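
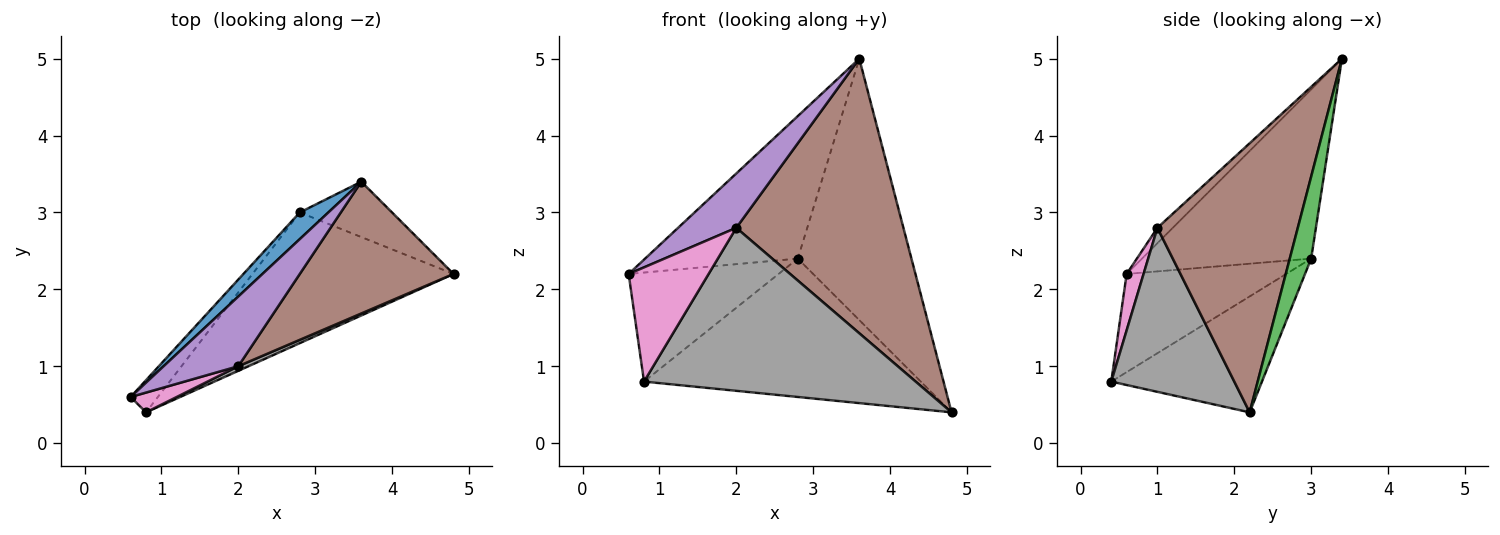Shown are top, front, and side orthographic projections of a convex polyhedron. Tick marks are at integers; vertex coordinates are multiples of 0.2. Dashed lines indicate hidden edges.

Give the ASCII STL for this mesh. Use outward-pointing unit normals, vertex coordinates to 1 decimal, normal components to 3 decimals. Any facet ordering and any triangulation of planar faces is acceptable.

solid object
 facet normal -0.737 0.665 0.124
  outer loop
   vertex 2.8 3.0 2.4
   vertex 0.6 0.6 2.2
   vertex 3.6 3.4 5.0
  endloop
 endfacet
 facet normal -0.714 0.671 -0.198
  outer loop
   vertex 2.8 3.0 2.4
   vertex 0.8 0.4 0.8
   vertex 0.6 0.6 2.2
  endloop
 endfacet
 facet normal 0.181 0.962 -0.204
  outer loop
   vertex 2.8 3.0 2.4
   vertex 3.6 3.4 5.0
   vertex 4.8 2.2 0.4
  endloop
 endfacet
 facet normal -0.368 0.676 -0.638
  outer loop
   vertex 2.8 3.0 2.4
   vertex 4.8 2.2 0.4
   vertex 0.8 0.4 0.8
  endloop
 endfacet
 facet normal -0.160 -0.607 0.779
  outer loop
   vertex 2.0 1.0 2.8
   vertex 3.6 3.4 5.0
   vertex 0.6 0.6 2.2
  endloop
 endfacet
 facet normal 0.604 -0.719 0.345
  outer loop
   vertex 2.0 1.0 2.8
   vertex 4.8 2.2 0.4
   vertex 3.6 3.4 5.0
  endloop
 endfacet
 facet normal 0.204 -0.965 0.167
  outer loop
   vertex 2.0 1.0 2.8
   vertex 0.6 0.6 2.2
   vertex 0.8 0.4 0.8
  endloop
 endfacet
 facet normal 0.412 -0.911 0.026
  outer loop
   vertex 2.0 1.0 2.8
   vertex 0.8 0.4 0.8
   vertex 4.8 2.2 0.4
  endloop
 endfacet
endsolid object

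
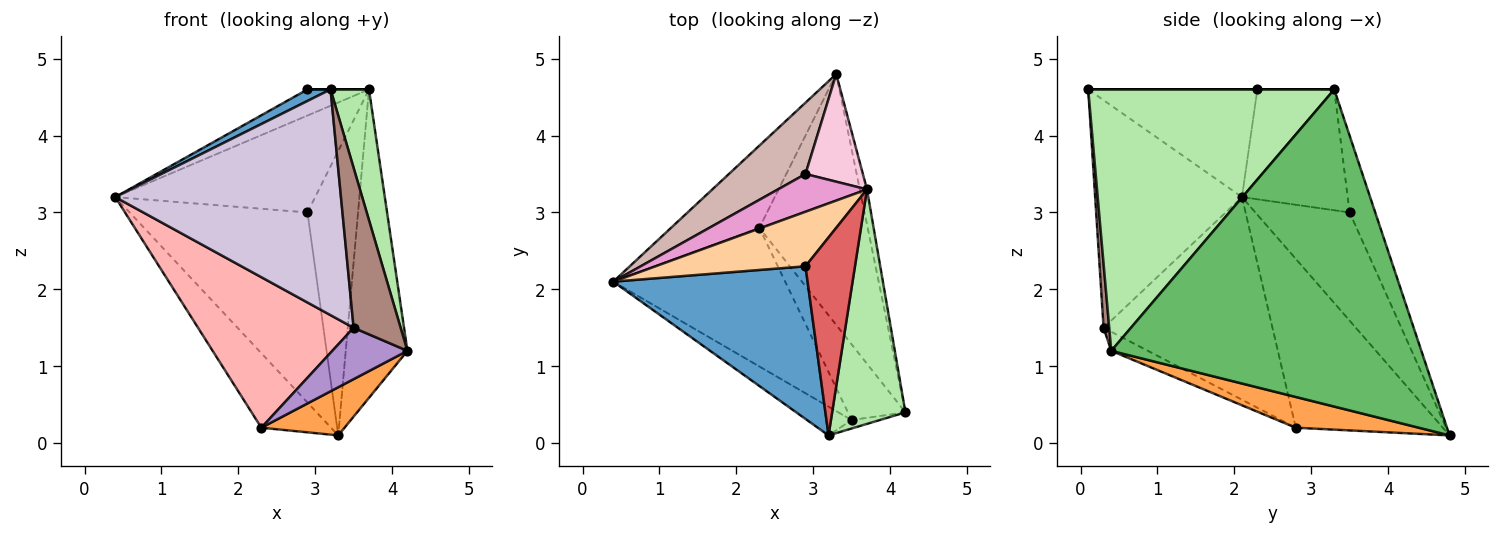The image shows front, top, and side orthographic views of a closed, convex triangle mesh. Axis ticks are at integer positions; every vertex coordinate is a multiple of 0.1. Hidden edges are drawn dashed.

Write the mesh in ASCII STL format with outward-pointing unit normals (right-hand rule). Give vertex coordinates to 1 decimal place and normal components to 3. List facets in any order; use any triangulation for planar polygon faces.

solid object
 facet normal -0.484 -0.066 0.873
  outer loop
   vertex 3.2 0.1 4.6
   vertex 2.9 2.3 4.6
   vertex 0.4 2.1 3.2
  endloop
 endfacet
 facet normal -0.817 0.387 -0.427
  outer loop
   vertex 2.3 2.8 0.2
   vertex 0.4 2.1 3.2
   vertex 3.3 4.8 0.1
  endloop
 endfacet
 facet normal 0.269 -0.182 -0.946
  outer loop
   vertex 2.3 2.8 0.2
   vertex 3.3 4.8 0.1
   vertex 4.2 0.4 1.2
  endloop
 endfacet
 facet normal -0.475 0.380 0.794
  outer loop
   vertex 3.7 3.3 4.6
   vertex 0.4 2.1 3.2
   vertex 2.9 2.3 4.6
  endloop
 endfacet
 facet normal 0.981 0.195 -0.022
  outer loop
   vertex 3.7 3.3 4.6
   vertex 4.2 0.4 1.2
   vertex 3.3 4.8 0.1
  endloop
 endfacet
 facet normal 0.952 -0.149 0.267
  outer loop
   vertex 3.7 3.3 4.6
   vertex 3.2 0.1 4.6
   vertex 4.2 0.4 1.2
  endloop
 endfacet
 facet normal 0.000 0.000 1.000
  outer loop
   vertex 3.7 3.3 4.6
   vertex 2.9 2.3 4.6
   vertex 3.2 0.1 4.6
  endloop
 endfacet
 facet normal -0.624 -0.575 -0.529
  outer loop
   vertex 3.5 0.3 1.5
   vertex 0.4 2.1 3.2
   vertex 2.3 2.8 0.2
  endloop
 endfacet
 facet normal -0.265 -0.542 -0.798
  outer loop
   vertex 3.5 0.3 1.5
   vertex 2.3 2.8 0.2
   vertex 4.2 0.4 1.2
  endloop
 endfacet
 facet normal -0.542 -0.833 -0.106
  outer loop
   vertex 3.5 0.3 1.5
   vertex 3.2 0.1 4.6
   vertex 0.4 2.1 3.2
  endloop
 endfacet
 facet normal 0.119 -0.991 -0.052
  outer loop
   vertex 3.5 0.3 1.5
   vertex 4.2 0.4 1.2
   vertex 3.2 0.1 4.6
  endloop
 endfacet
 facet normal -0.444 0.839 0.315
  outer loop
   vertex 2.9 3.5 3.0
   vertex 3.3 4.8 0.1
   vertex 0.4 2.1 3.2
  endloop
 endfacet
 facet normal -0.442 0.836 0.326
  outer loop
   vertex 2.9 3.5 3.0
   vertex 0.4 2.1 3.2
   vertex 3.7 3.3 4.6
  endloop
 endfacet
 facet normal -0.428 0.845 0.320
  outer loop
   vertex 2.9 3.5 3.0
   vertex 3.7 3.3 4.6
   vertex 3.3 4.8 0.1
  endloop
 endfacet
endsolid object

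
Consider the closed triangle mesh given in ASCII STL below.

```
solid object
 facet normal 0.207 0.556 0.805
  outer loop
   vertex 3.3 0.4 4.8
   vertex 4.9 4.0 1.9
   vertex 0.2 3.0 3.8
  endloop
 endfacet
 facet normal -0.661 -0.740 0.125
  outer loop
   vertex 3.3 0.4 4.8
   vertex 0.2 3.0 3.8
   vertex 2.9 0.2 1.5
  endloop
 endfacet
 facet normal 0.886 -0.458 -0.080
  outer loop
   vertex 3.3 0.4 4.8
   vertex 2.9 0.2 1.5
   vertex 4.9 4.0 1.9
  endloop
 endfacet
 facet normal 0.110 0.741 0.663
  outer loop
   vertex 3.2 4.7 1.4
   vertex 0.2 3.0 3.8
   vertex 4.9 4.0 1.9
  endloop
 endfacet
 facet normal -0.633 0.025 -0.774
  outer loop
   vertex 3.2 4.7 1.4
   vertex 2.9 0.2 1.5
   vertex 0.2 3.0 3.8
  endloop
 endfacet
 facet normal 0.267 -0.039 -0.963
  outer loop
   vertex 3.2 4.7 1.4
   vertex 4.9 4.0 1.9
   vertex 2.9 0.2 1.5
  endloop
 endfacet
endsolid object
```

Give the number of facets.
6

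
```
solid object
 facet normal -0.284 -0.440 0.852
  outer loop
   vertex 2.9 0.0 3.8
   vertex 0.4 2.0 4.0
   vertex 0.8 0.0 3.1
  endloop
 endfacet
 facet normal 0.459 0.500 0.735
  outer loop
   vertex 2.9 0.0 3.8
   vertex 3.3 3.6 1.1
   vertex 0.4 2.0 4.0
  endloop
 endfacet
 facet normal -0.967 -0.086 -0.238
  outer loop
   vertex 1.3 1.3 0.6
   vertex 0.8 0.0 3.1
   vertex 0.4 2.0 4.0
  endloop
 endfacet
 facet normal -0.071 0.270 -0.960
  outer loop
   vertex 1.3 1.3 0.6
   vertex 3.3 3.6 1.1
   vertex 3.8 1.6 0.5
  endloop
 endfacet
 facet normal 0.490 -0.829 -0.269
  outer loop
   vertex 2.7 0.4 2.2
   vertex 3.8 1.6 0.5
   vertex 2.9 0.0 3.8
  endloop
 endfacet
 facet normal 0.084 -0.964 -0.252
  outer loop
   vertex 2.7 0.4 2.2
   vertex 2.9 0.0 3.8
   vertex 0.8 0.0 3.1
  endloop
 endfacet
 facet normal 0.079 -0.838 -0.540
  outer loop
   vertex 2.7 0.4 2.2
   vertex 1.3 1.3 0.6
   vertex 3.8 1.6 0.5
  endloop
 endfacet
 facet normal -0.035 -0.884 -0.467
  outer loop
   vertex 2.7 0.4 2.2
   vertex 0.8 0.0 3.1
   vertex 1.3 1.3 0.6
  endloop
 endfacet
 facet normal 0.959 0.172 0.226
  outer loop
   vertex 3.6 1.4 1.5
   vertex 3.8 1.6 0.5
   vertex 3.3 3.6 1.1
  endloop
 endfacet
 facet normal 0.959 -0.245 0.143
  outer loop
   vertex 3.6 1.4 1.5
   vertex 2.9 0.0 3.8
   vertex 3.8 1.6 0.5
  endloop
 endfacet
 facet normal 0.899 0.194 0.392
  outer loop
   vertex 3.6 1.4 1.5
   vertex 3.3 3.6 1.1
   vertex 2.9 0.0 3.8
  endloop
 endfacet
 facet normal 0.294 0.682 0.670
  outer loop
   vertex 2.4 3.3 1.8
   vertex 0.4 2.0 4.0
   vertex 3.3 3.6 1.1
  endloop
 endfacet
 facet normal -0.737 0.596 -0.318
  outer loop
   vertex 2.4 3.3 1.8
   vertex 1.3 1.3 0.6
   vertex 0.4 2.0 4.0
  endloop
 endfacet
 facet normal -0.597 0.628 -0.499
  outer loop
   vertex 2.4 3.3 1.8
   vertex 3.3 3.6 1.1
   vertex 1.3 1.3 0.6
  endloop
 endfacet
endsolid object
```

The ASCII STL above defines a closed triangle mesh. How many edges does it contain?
21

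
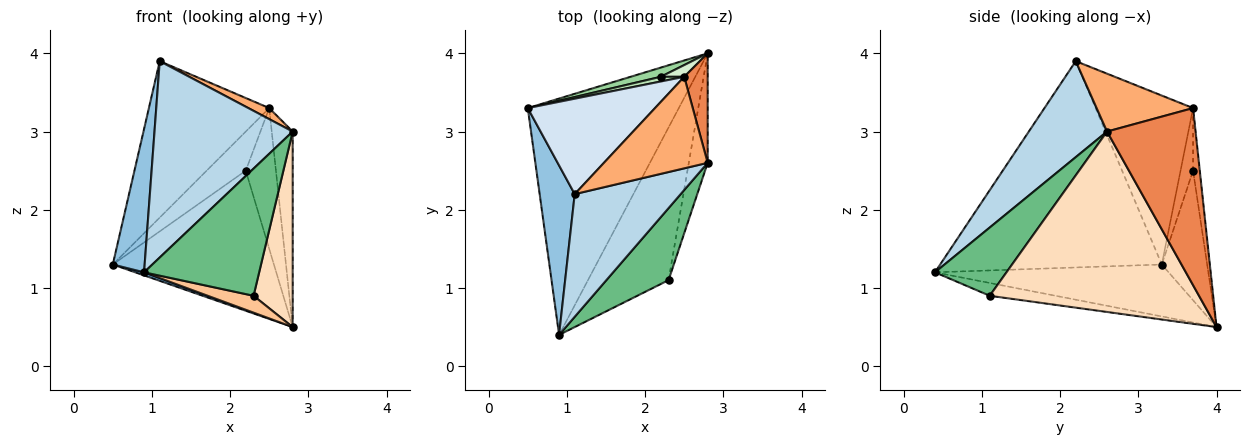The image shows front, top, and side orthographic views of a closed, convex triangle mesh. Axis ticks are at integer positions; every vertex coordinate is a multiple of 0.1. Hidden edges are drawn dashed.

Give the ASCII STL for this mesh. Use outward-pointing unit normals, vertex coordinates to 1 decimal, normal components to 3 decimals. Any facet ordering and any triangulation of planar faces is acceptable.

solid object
 facet normal -0.325 -0.012 -0.946
  outer loop
   vertex 0.9 0.4 1.2
   vertex 0.5 3.3 1.3
   vertex 2.8 4.0 0.5
  endloop
 endfacet
 facet normal -0.976 -0.140 0.166
  outer loop
   vertex 1.1 2.2 3.9
   vertex 0.5 3.3 1.3
   vertex 0.9 0.4 1.2
  endloop
 endfacet
 facet normal 0.433 -0.765 0.478
  outer loop
   vertex 2.8 2.6 3.0
   vertex 1.1 2.2 3.9
   vertex 0.9 0.4 1.2
  endloop
 endfacet
 facet normal -0.569 0.702 0.428
  outer loop
   vertex 2.5 3.7 3.3
   vertex 0.5 3.3 1.3
   vertex 1.1 2.2 3.9
  endloop
 endfacet
 facet normal 0.965 0.228 0.128
  outer loop
   vertex 2.5 3.7 3.3
   vertex 2.8 2.6 3.0
   vertex 2.8 4.0 0.5
  endloop
 endfacet
 facet normal 0.484 -0.105 0.869
  outer loop
   vertex 2.5 3.7 3.3
   vertex 1.1 2.2 3.9
   vertex 2.8 2.6 3.0
  endloop
 endfacet
 facet normal -0.156 -0.108 -0.982
  outer loop
   vertex 2.3 1.1 0.9
   vertex 0.9 0.4 1.2
   vertex 2.8 4.0 0.5
  endloop
 endfacet
 facet normal 0.978 -0.183 -0.102
  outer loop
   vertex 2.3 1.1 0.9
   vertex 2.8 4.0 0.5
   vertex 2.8 2.6 3.0
  endloop
 endfacet
 facet normal 0.476 -0.765 0.433
  outer loop
   vertex 2.3 1.1 0.9
   vertex 2.8 2.6 3.0
   vertex 0.9 0.4 1.2
  endloop
 endfacet
 facet normal -0.270 0.961 0.063
  outer loop
   vertex 2.2 3.7 2.5
   vertex 2.8 4.0 0.5
   vertex 0.5 3.3 1.3
  endloop
 endfacet
 facet normal -0.303 0.946 0.114
  outer loop
   vertex 2.2 3.7 2.5
   vertex 0.5 3.3 1.3
   vertex 2.5 3.7 3.3
  endloop
 endfacet
 facet normal -0.216 0.973 0.081
  outer loop
   vertex 2.2 3.7 2.5
   vertex 2.5 3.7 3.3
   vertex 2.8 4.0 0.5
  endloop
 endfacet
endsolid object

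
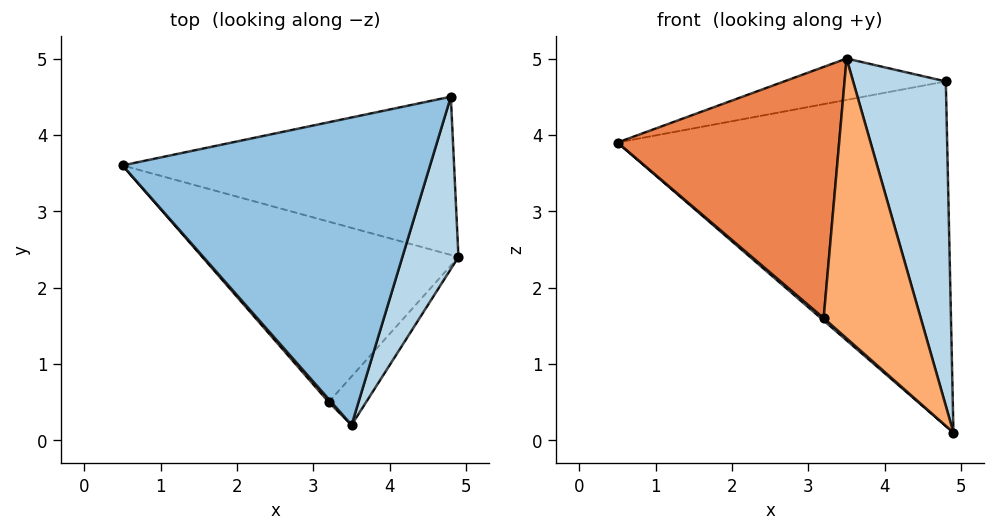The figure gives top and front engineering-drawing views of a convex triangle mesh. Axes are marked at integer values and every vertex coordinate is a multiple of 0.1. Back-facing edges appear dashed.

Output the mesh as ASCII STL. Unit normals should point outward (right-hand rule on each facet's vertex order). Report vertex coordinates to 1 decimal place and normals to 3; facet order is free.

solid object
 facet normal -0.112 0.903 -0.415
  outer loop
   vertex 4.8 4.5 4.7
   vertex 4.9 2.4 0.1
   vertex 0.5 3.6 3.9
  endloop
 endfacet
 facet normal -0.208 0.130 0.969
  outer loop
   vertex 4.8 4.5 4.7
   vertex 0.5 3.6 3.9
   vertex 3.5 0.2 5.0
  endloop
 endfacet
 facet normal 0.950 -0.277 0.147
  outer loop
   vertex 4.8 4.5 4.7
   vertex 3.5 0.2 5.0
   vertex 4.9 2.4 0.1
  endloop
 endfacet
 facet normal -0.655 -0.010 -0.755
  outer loop
   vertex 3.2 0.5 1.6
   vertex 0.5 3.6 3.9
   vertex 4.9 2.4 0.1
  endloop
 endfacet
 facet normal -0.751 -0.660 0.008
  outer loop
   vertex 3.2 0.5 1.6
   vertex 3.5 0.2 5.0
   vertex 0.5 3.6 3.9
  endloop
 endfacet
 facet normal 0.689 -0.714 -0.124
  outer loop
   vertex 3.2 0.5 1.6
   vertex 4.9 2.4 0.1
   vertex 3.5 0.2 5.0
  endloop
 endfacet
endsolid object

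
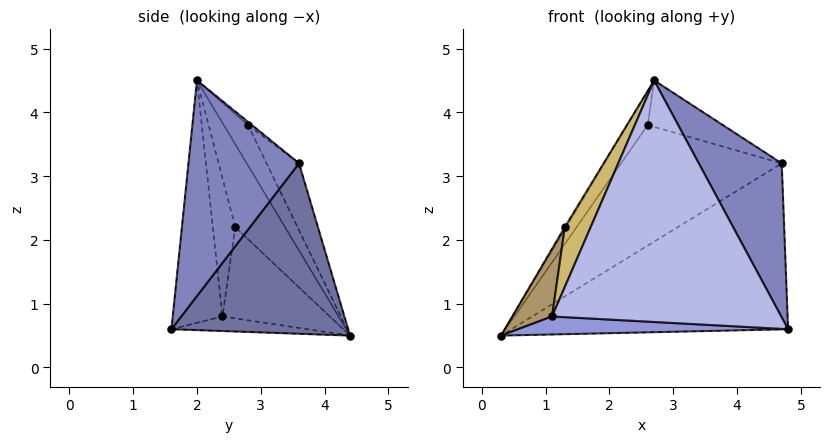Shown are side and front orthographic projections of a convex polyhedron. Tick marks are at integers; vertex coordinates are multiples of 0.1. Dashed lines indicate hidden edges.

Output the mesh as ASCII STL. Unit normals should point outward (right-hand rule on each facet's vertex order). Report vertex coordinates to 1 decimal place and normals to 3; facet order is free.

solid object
 facet normal 0.456 0.714 -0.532
  outer loop
   vertex 4.7 3.6 3.2
   vertex 4.8 1.6 0.6
   vertex 0.3 4.4 0.5
  endloop
 endfacet
 facet normal 0.718 -0.538 0.442
  outer loop
   vertex 4.7 3.6 3.2
   vertex 2.7 2.0 4.5
   vertex 4.8 1.6 0.6
  endloop
 endfacet
 facet normal -0.093 -0.184 -0.979
  outer loop
   vertex 1.1 2.4 0.8
   vertex 0.3 4.4 0.5
   vertex 4.8 1.6 0.6
  endloop
 endfacet
 facet normal -0.212 -0.977 -0.014
  outer loop
   vertex 1.1 2.4 0.8
   vertex 4.8 1.6 0.6
   vertex 2.7 2.0 4.5
  endloop
 endfacet
 facet normal -0.584 0.492 0.646
  outer loop
   vertex 2.6 2.8 3.8
   vertex 0.3 4.4 0.5
   vertex 2.7 2.0 4.5
  endloop
 endfacet
 facet normal -0.169 0.836 0.523
  outer loop
   vertex 2.6 2.8 3.8
   vertex 4.7 3.6 3.2
   vertex 0.3 4.4 0.5
  endloop
 endfacet
 facet normal -0.034 0.656 0.754
  outer loop
   vertex 2.6 2.8 3.8
   vertex 2.7 2.0 4.5
   vertex 4.7 3.6 3.2
  endloop
 endfacet
 facet normal -0.851 0.022 0.524
  outer loop
   vertex 1.3 2.6 2.2
   vertex 2.7 2.0 4.5
   vertex 0.3 4.4 0.5
  endloop
 endfacet
 facet normal -0.922 -0.342 0.181
  outer loop
   vertex 1.3 2.6 2.2
   vertex 0.3 4.4 0.5
   vertex 1.1 2.4 0.8
  endloop
 endfacet
 facet normal -0.642 -0.741 0.198
  outer loop
   vertex 1.3 2.6 2.2
   vertex 1.1 2.4 0.8
   vertex 2.7 2.0 4.5
  endloop
 endfacet
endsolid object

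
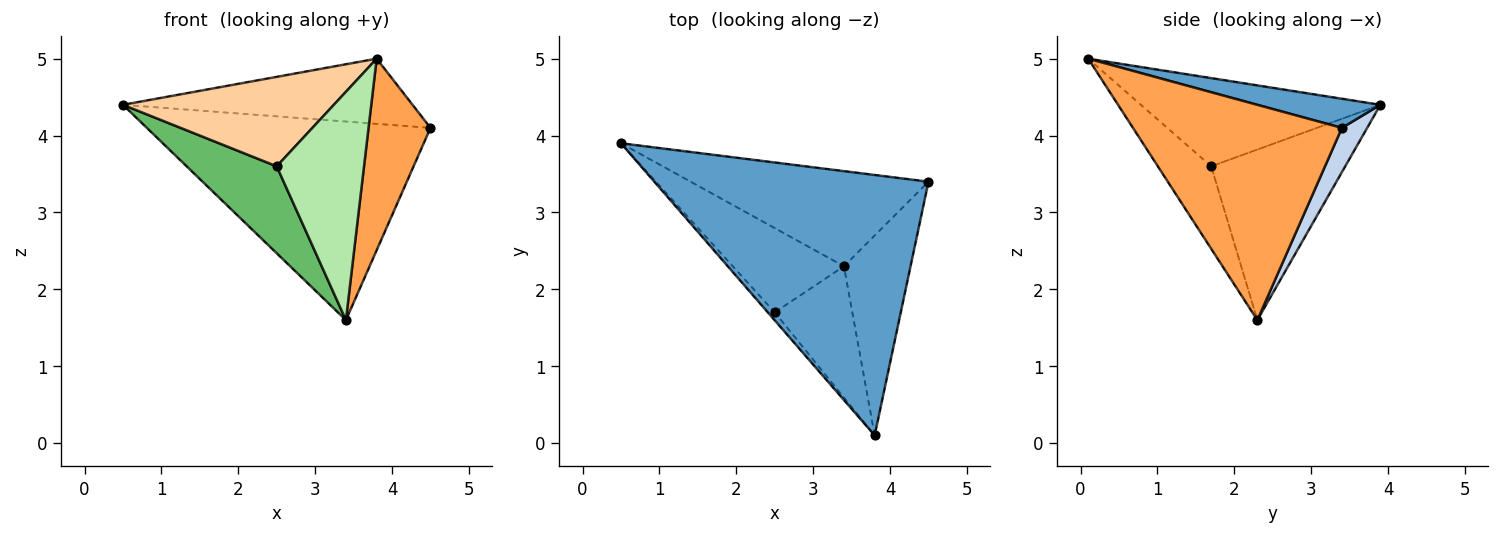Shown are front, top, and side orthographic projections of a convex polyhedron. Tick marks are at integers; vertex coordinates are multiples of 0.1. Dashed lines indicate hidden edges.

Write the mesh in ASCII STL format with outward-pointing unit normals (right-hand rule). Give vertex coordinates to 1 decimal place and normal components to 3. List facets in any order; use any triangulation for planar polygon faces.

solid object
 facet normal 0.103 0.241 0.965
  outer loop
   vertex 3.8 0.1 5.0
   vertex 4.5 3.4 4.1
   vertex 0.5 3.9 4.4
  endloop
 endfacet
 facet normal 0.080 0.899 -0.431
  outer loop
   vertex 3.4 2.3 1.6
   vertex 0.5 3.9 4.4
   vertex 4.5 3.4 4.1
  endloop
 endfacet
 facet normal 0.919 -0.273 -0.284
  outer loop
   vertex 3.4 2.3 1.6
   vertex 4.5 3.4 4.1
   vertex 3.8 0.1 5.0
  endloop
 endfacet
 facet normal -0.749 -0.660 -0.058
  outer loop
   vertex 2.5 1.7 3.6
   vertex 3.8 0.1 5.0
   vertex 0.5 3.9 4.4
  endloop
 endfacet
 facet normal -0.730 -0.491 -0.476
  outer loop
   vertex 2.5 1.7 3.6
   vertex 0.5 3.9 4.4
   vertex 3.4 2.3 1.6
  endloop
 endfacet
 facet normal -0.468 -0.766 -0.441
  outer loop
   vertex 2.5 1.7 3.6
   vertex 3.4 2.3 1.6
   vertex 3.8 0.1 5.0
  endloop
 endfacet
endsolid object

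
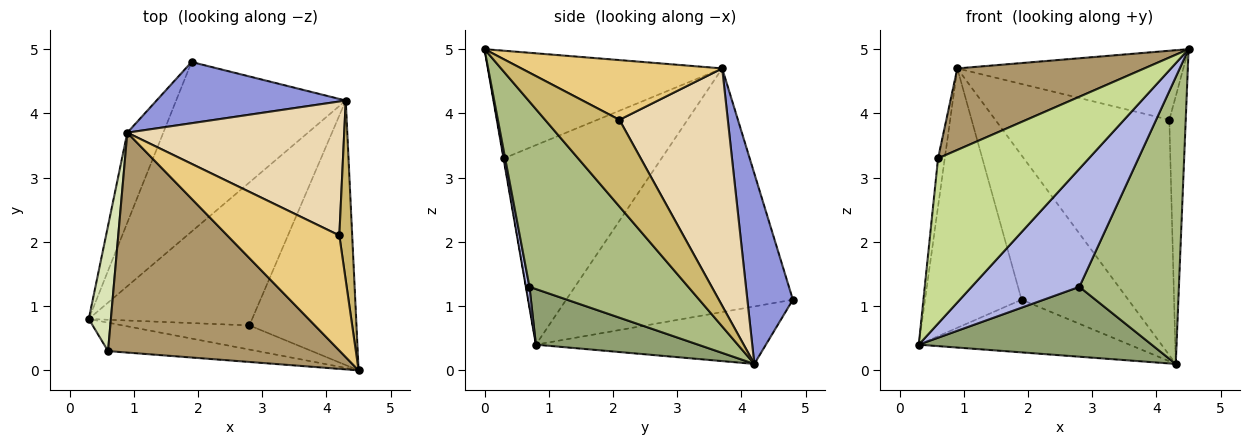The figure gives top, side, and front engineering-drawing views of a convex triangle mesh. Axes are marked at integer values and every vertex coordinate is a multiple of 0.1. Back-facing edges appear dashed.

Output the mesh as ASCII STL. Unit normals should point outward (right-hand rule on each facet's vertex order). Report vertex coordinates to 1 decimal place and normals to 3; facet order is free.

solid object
 facet normal -0.308 0.282 -0.909
  outer loop
   vertex 4.3 4.2 0.1
   vertex 0.3 0.8 0.4
   vertex 1.9 4.8 1.1
  endloop
 endfacet
 facet normal -0.912 0.388 -0.135
  outer loop
   vertex 0.9 3.7 4.7
   vertex 1.9 4.8 1.1
   vertex 0.3 0.8 0.4
  endloop
 endfacet
 facet normal 0.366 0.857 0.363
  outer loop
   vertex 0.9 3.7 4.7
   vertex 4.3 4.2 0.1
   vertex 1.9 4.8 1.1
  endloop
 endfacet
 facet normal 0.033 -0.979 -0.200
  outer loop
   vertex 2.8 0.7 1.3
   vertex 4.5 0.0 5.0
   vertex 0.3 0.8 0.4
  endloop
 endfacet
 facet normal 0.292 -0.420 -0.859
  outer loop
   vertex 2.8 0.7 1.3
   vertex 0.3 0.8 0.4
   vertex 4.3 4.2 0.1
  endloop
 endfacet
 facet normal 0.761 -0.477 -0.440
  outer loop
   vertex 2.8 0.7 1.3
   vertex 4.3 4.2 0.1
   vertex 4.5 0.0 5.0
  endloop
 endfacet
 facet normal -0.002 -0.985 -0.170
  outer loop
   vertex 0.6 0.3 3.3
   vertex 0.3 0.8 0.4
   vertex 4.5 0.0 5.0
  endloop
 endfacet
 facet normal -0.993 0.042 0.110
  outer loop
   vertex 0.6 0.3 3.3
   vertex 0.9 3.7 4.7
   vertex 0.3 0.8 0.4
  endloop
 endfacet
 facet normal -0.399 -0.319 0.860
  outer loop
   vertex 0.6 0.3 3.3
   vertex 4.5 0.0 5.0
   vertex 0.9 3.7 4.7
  endloop
 endfacet
 facet normal 0.966 0.213 0.143
  outer loop
   vertex 4.2 2.1 3.9
   vertex 4.5 0.0 5.0
   vertex 4.3 4.2 0.1
  endloop
 endfacet
 facet normal 0.416 0.468 0.780
  outer loop
   vertex 4.2 2.1 3.9
   vertex 0.9 3.7 4.7
   vertex 4.5 0.0 5.0
  endloop
 endfacet
 facet normal 0.476 0.764 0.435
  outer loop
   vertex 4.2 2.1 3.9
   vertex 4.3 4.2 0.1
   vertex 0.9 3.7 4.7
  endloop
 endfacet
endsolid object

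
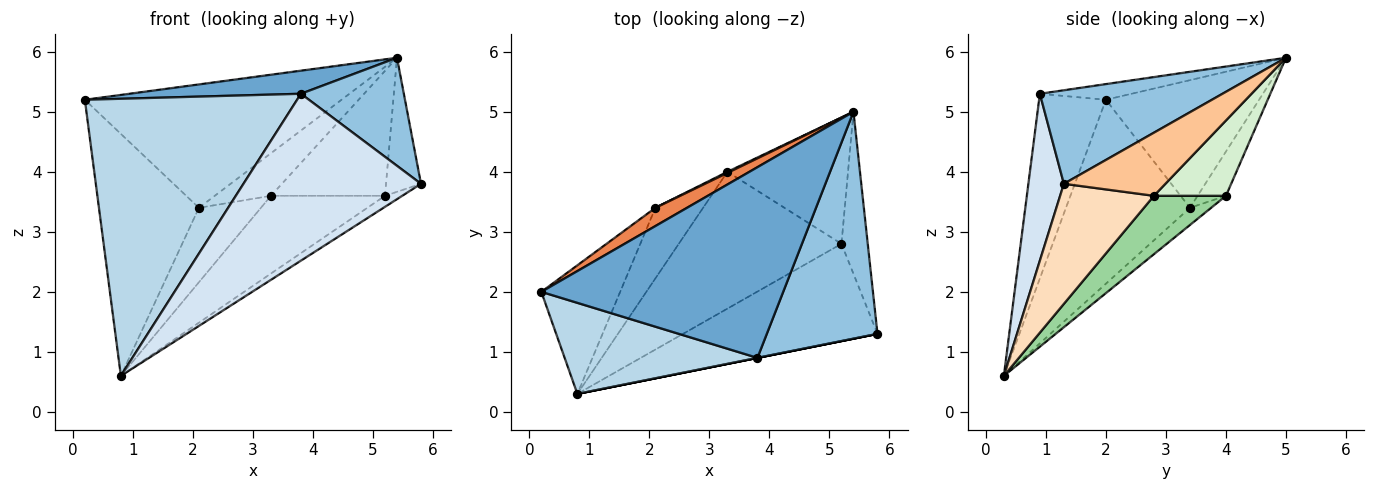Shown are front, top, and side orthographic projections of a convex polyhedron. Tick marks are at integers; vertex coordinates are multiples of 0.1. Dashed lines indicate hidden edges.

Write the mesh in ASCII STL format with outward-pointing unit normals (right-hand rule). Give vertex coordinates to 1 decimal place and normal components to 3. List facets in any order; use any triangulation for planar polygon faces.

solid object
 facet normal -0.064 -0.120 0.991
  outer loop
   vertex 3.8 0.9 5.3
   vertex 5.4 5.0 5.9
   vertex 0.2 2.0 5.2
  endloop
 endfacet
 facet normal 0.607 -0.342 0.718
  outer loop
   vertex 3.8 0.9 5.3
   vertex 5.8 1.3 3.8
   vertex 5.4 5.0 5.9
  endloop
 endfacet
 facet normal -0.286 -0.910 0.299
  outer loop
   vertex 3.8 0.9 5.3
   vertex 0.2 2.0 5.2
   vertex 0.8 0.3 0.6
  endloop
 endfacet
 facet normal 0.196 -0.981 0.000
  outer loop
   vertex 3.8 0.9 5.3
   vertex 0.8 0.3 0.6
   vertex 5.8 1.3 3.8
  endloop
 endfacet
 facet normal -0.508 0.852 0.126
  outer loop
   vertex 2.1 3.4 3.4
   vertex 0.2 2.0 5.2
   vertex 5.4 5.0 5.9
  endloop
 endfacet
 facet normal -0.738 0.595 -0.316
  outer loop
   vertex 2.1 3.4 3.4
   vertex 0.8 0.3 0.6
   vertex 0.2 2.0 5.2
  endloop
 endfacet
 facet normal 0.880 0.303 -0.366
  outer loop
   vertex 5.2 2.8 3.6
   vertex 5.4 5.0 5.9
   vertex 5.8 1.3 3.8
  endloop
 endfacet
 facet normal 0.523 0.096 -0.847
  outer loop
   vertex 5.2 2.8 3.6
   vertex 5.8 1.3 3.8
   vertex 0.8 0.3 0.6
  endloop
 endfacet
 facet normal -0.241 0.704 -0.668
  outer loop
   vertex 3.3 4.0 3.6
   vertex 0.8 0.3 0.6
   vertex 2.1 3.4 3.4
  endloop
 endfacet
 facet normal 0.298 0.472 -0.830
  outer loop
   vertex 3.3 4.0 3.6
   vertex 5.2 2.8 3.6
   vertex 0.8 0.3 0.6
  endloop
 endfacet
 facet normal -0.450 0.893 0.023
  outer loop
   vertex 3.3 4.0 3.6
   vertex 2.1 3.4 3.4
   vertex 5.4 5.0 5.9
  endloop
 endfacet
 facet normal 0.406 0.643 -0.650
  outer loop
   vertex 3.3 4.0 3.6
   vertex 5.4 5.0 5.9
   vertex 5.2 2.8 3.6
  endloop
 endfacet
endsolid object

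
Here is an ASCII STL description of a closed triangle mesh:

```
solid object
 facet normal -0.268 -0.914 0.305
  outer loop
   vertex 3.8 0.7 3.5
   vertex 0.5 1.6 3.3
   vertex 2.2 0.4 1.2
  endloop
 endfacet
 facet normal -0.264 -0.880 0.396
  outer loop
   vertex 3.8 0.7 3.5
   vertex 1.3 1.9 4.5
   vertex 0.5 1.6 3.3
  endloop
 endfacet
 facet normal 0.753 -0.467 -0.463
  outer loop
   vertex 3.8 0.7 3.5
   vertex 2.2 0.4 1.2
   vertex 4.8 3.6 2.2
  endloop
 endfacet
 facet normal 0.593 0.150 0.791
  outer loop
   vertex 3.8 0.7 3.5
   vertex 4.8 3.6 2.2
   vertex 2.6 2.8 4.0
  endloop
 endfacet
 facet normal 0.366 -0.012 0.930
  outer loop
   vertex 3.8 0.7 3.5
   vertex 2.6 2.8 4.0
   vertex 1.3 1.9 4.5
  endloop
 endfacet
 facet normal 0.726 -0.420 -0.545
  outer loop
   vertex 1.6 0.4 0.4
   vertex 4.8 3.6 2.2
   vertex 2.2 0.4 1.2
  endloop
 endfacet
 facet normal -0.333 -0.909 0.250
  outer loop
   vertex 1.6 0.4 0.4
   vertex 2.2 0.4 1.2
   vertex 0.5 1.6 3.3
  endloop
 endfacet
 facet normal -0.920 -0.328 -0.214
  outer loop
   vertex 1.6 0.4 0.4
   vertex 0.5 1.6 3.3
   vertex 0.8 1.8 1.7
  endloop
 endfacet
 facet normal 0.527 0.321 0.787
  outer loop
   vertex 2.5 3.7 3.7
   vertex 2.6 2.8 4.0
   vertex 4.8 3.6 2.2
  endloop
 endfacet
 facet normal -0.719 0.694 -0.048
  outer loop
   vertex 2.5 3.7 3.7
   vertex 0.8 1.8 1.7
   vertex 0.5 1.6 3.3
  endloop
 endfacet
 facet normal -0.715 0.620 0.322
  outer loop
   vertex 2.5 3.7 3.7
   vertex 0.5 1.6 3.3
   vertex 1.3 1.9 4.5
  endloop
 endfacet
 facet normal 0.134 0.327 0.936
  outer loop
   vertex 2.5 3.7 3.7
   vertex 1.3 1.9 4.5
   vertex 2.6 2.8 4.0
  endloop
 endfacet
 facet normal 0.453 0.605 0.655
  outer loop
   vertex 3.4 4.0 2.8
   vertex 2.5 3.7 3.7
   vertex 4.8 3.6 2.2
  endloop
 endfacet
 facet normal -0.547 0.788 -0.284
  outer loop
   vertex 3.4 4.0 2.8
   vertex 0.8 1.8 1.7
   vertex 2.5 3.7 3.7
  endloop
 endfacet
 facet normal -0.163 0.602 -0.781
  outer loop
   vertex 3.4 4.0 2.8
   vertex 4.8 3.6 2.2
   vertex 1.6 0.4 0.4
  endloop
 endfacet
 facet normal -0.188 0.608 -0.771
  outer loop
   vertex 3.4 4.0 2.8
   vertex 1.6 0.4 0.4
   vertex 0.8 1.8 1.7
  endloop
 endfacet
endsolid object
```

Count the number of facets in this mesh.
16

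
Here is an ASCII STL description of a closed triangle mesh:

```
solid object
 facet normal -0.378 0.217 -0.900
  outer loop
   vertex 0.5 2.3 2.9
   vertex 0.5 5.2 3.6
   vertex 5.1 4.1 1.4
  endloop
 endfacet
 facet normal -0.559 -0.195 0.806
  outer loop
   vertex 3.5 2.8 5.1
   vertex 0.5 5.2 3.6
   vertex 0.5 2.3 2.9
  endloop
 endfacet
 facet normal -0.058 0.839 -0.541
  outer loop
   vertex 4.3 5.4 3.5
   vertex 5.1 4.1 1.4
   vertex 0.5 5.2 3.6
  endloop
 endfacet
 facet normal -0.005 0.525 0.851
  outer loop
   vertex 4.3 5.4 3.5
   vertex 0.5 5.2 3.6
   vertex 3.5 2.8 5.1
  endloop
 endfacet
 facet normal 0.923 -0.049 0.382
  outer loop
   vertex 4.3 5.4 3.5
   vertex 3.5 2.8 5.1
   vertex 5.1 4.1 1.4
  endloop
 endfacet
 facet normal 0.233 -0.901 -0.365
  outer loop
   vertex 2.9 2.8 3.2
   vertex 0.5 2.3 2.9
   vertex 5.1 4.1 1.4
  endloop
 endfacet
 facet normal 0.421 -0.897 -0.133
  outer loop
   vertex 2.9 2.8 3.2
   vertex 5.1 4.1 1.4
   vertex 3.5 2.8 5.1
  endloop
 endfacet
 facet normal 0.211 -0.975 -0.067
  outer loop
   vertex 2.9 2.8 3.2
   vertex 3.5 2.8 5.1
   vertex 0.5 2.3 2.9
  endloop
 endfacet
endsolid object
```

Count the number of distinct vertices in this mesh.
6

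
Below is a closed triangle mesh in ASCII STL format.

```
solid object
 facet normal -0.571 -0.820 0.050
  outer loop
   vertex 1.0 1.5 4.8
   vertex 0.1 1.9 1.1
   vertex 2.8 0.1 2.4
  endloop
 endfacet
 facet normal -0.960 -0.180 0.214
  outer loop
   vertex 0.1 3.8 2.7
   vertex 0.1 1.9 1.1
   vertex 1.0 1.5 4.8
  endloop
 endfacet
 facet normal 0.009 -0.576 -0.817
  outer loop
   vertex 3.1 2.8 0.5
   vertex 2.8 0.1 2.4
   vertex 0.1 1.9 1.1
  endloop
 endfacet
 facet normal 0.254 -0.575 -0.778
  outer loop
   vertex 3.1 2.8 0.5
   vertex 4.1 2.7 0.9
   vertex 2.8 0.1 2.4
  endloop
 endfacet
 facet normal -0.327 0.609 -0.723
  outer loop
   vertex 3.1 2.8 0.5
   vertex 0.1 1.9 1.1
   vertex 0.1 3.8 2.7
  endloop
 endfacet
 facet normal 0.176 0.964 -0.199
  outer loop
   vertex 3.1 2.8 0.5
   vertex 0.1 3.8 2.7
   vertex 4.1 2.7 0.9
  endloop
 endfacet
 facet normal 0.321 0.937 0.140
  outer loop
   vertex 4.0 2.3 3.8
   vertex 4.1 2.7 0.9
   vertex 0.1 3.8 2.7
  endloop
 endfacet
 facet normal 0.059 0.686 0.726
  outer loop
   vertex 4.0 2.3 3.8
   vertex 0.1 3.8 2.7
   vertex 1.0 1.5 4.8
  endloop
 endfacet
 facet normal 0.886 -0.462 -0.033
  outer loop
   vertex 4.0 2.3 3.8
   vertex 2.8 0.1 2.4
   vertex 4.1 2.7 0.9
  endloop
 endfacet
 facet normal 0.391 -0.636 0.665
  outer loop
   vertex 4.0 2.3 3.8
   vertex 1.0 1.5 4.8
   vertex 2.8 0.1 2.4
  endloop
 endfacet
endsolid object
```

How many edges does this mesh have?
15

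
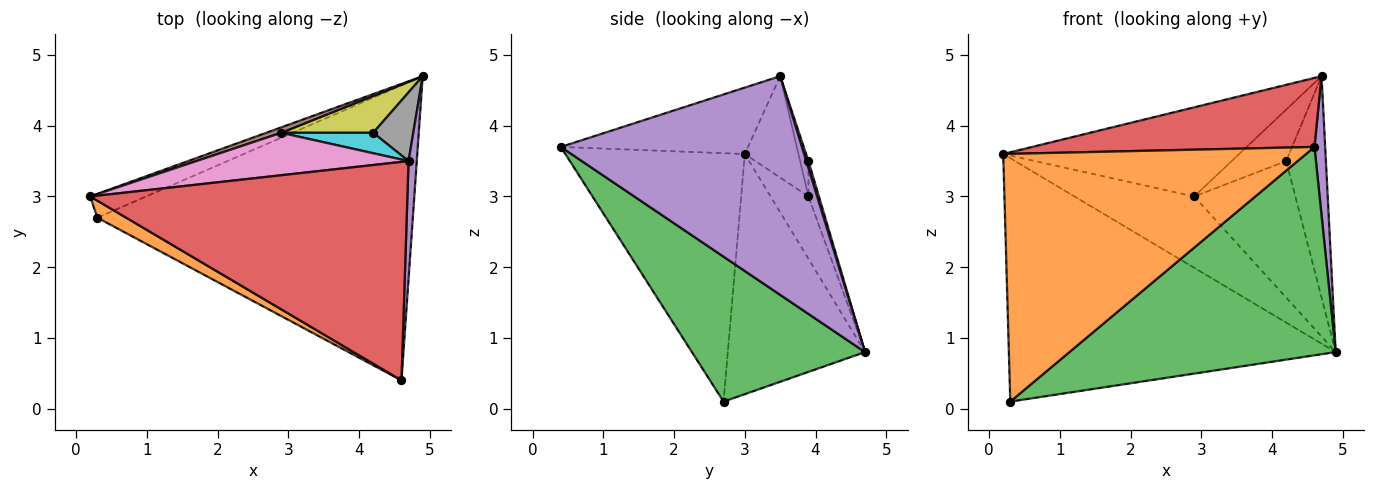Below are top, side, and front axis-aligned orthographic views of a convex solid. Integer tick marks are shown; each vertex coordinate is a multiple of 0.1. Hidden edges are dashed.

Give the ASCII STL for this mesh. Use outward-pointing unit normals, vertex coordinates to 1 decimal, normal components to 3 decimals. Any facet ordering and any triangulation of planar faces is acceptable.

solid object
 facet normal -0.386 0.918 -0.090
  outer loop
   vertex 0.3 2.7 0.1
   vertex 0.2 3.0 3.6
   vertex 4.9 4.7 0.8
  endloop
 endfacet
 facet normal -0.509 -0.859 0.059
  outer loop
   vertex 0.3 2.7 0.1
   vertex 4.6 0.4 3.7
   vertex 0.2 3.0 3.6
  endloop
 endfacet
 facet normal 0.351 -0.540 -0.765
  outer loop
   vertex 0.3 2.7 0.1
   vertex 4.9 4.7 0.8
   vertex 4.6 0.4 3.7
  endloop
 endfacet
 facet normal -0.196 -0.295 0.935
  outer loop
   vertex 4.7 3.5 4.7
   vertex 0.2 3.0 3.6
   vertex 4.6 0.4 3.7
  endloop
 endfacet
 facet normal 0.998 -0.044 0.038
  outer loop
   vertex 4.7 3.5 4.7
   vertex 4.6 0.4 3.7
   vertex 4.9 4.7 0.8
  endloop
 endfacet
 facet normal -0.301 0.951 0.072
  outer loop
   vertex 2.9 3.9 3.0
   vertex 4.9 4.7 0.8
   vertex 0.2 3.0 3.6
  endloop
 endfacet
 facet normal -0.201 0.884 0.421
  outer loop
   vertex 2.9 3.9 3.0
   vertex 0.2 3.0 3.6
   vertex 4.7 3.5 4.7
  endloop
 endfacet
 facet normal 0.052 0.954 0.296
  outer loop
   vertex 4.2 3.9 3.5
   vertex 4.7 3.5 4.7
   vertex 4.9 4.7 0.8
  endloop
 endfacet
 facet normal -0.100 0.961 0.259
  outer loop
   vertex 4.2 3.9 3.5
   vertex 4.9 4.7 0.8
   vertex 2.9 3.9 3.0
  endloop
 endfacet
 facet normal -0.140 0.920 0.365
  outer loop
   vertex 4.2 3.9 3.5
   vertex 2.9 3.9 3.0
   vertex 4.7 3.5 4.7
  endloop
 endfacet
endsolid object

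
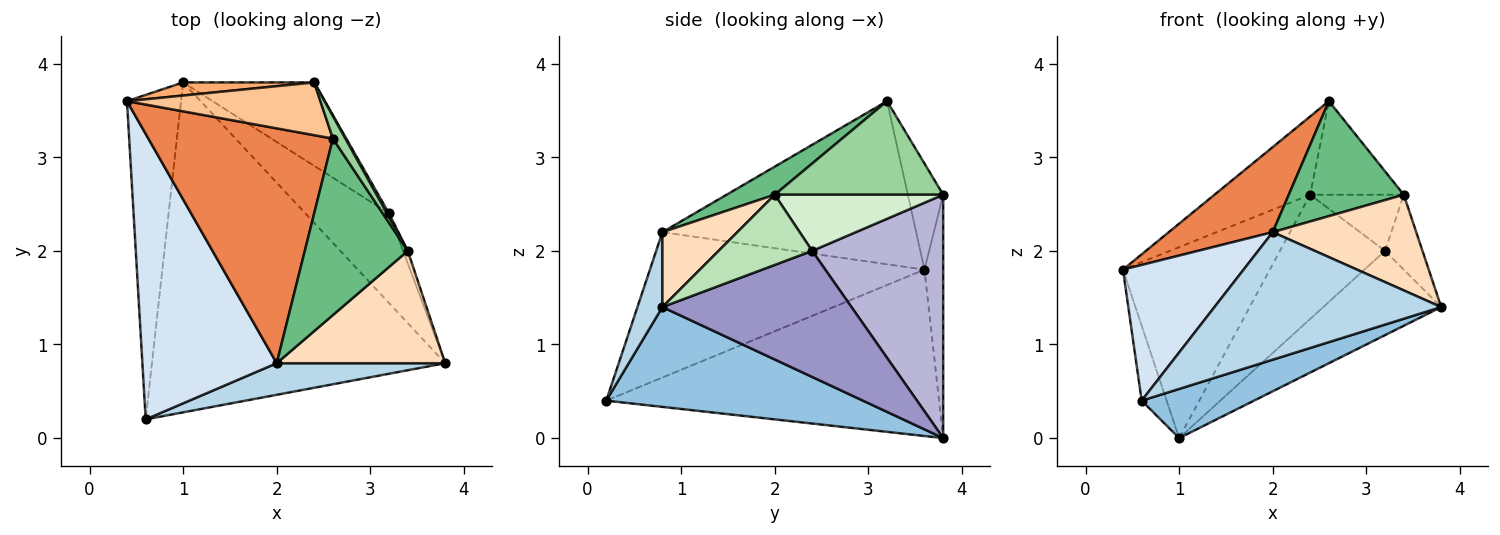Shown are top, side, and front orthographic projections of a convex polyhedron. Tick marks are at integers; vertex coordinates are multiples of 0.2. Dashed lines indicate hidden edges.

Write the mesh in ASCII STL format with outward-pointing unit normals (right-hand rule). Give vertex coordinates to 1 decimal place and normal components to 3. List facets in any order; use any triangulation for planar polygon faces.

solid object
 facet normal -0.949 0.071 -0.308
  outer loop
   vertex 1.0 3.8 0.0
   vertex 0.6 0.2 0.4
   vertex 0.4 3.6 1.8
  endloop
 endfacet
 facet normal 0.319 -0.140 -0.937
  outer loop
   vertex 1.0 3.8 0.0
   vertex 3.8 0.8 1.4
   vertex 0.6 0.2 0.4
  endloop
 endfacet
 facet normal 0.106 -0.965 0.239
  outer loop
   vertex 2.0 0.8 2.2
   vertex 0.6 0.2 0.4
   vertex 3.8 0.8 1.4
  endloop
 endfacet
 facet normal -0.699 -0.307 0.646
  outer loop
   vertex 2.0 0.8 2.2
   vertex 0.4 3.6 1.8
   vertex 0.6 0.2 0.4
  endloop
 endfacet
 facet normal -0.639 -0.262 0.723
  outer loop
   vertex 2.0 0.8 2.2
   vertex 2.6 3.2 3.6
   vertex 0.4 3.6 1.8
  endloop
 endfacet
 facet normal -0.126 0.990 0.068
  outer loop
   vertex 2.4 3.8 2.6
   vertex 1.0 3.8 0.0
   vertex 0.4 3.6 1.8
  endloop
 endfacet
 facet normal -0.293 0.793 0.534
  outer loop
   vertex 2.4 3.8 2.6
   vertex 0.4 3.6 1.8
   vertex 2.6 3.2 3.6
  endloop
 endfacet
 facet normal 0.320 -0.614 0.721
  outer loop
   vertex 3.4 2.0 2.6
   vertex 2.0 0.8 2.2
   vertex 3.8 0.8 1.4
  endloop
 endfacet
 facet normal 0.223 -0.532 0.817
  outer loop
   vertex 3.4 2.0 2.6
   vertex 2.6 3.2 3.6
   vertex 2.0 0.8 2.2
  endloop
 endfacet
 facet normal 0.868 0.482 0.116
  outer loop
   vertex 3.4 2.0 2.6
   vertex 2.4 3.8 2.6
   vertex 2.6 3.2 3.6
  endloop
 endfacet
 facet normal 0.927 0.371 -0.062
  outer loop
   vertex 3.2 2.4 2.0
   vertex 3.4 2.0 2.6
   vertex 3.8 0.8 1.4
  endloop
 endfacet
 facet normal 0.874 0.485 0.032
  outer loop
   vertex 3.2 2.4 2.0
   vertex 2.4 3.8 2.6
   vertex 3.4 2.0 2.6
  endloop
 endfacet
 facet normal 0.739 0.461 -0.490
  outer loop
   vertex 3.2 2.4 2.0
   vertex 3.8 0.8 1.4
   vertex 1.0 3.8 0.0
  endloop
 endfacet
 facet normal 0.719 0.577 -0.387
  outer loop
   vertex 3.2 2.4 2.0
   vertex 1.0 3.8 0.0
   vertex 2.4 3.8 2.6
  endloop
 endfacet
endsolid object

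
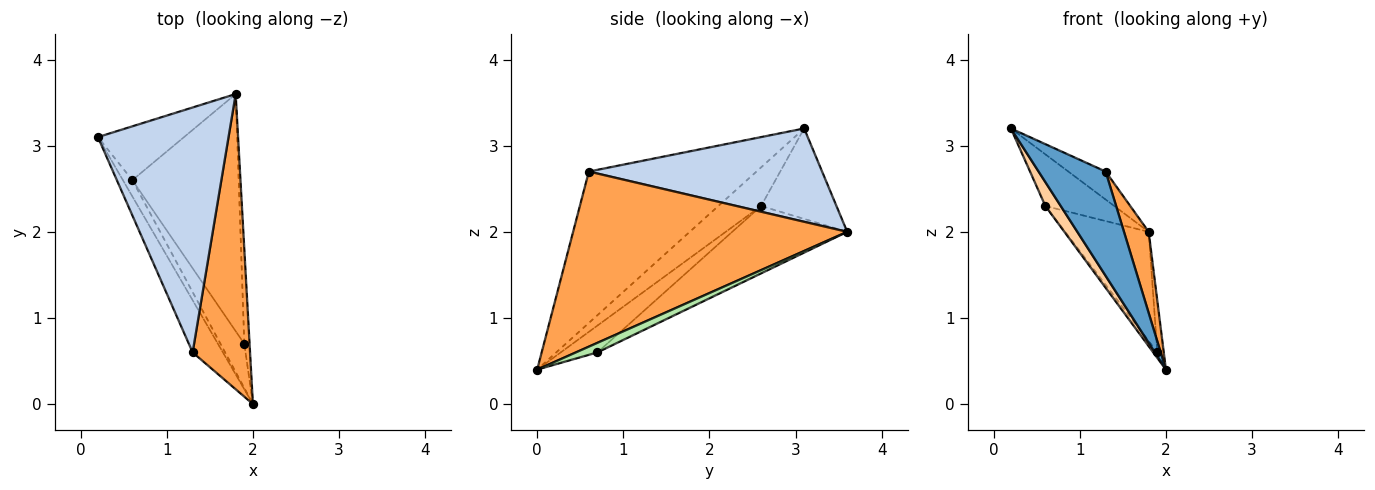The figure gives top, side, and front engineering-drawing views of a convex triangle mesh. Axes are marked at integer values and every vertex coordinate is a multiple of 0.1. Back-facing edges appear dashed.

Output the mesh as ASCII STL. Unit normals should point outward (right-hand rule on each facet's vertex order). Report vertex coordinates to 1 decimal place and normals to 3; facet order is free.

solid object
 facet normal -0.913 -0.365 -0.183
  outer loop
   vertex 1.3 0.6 2.7
   vertex 0.2 3.1 3.2
   vertex 2.0 0.0 0.4
  endloop
 endfacet
 facet normal 0.579 0.093 0.810
  outer loop
   vertex 1.3 0.6 2.7
   vertex 1.8 3.6 2.0
   vertex 0.2 3.1 3.2
  endloop
 endfacet
 facet normal 0.947 -0.085 0.310
  outer loop
   vertex 1.3 0.6 2.7
   vertex 2.0 0.0 0.4
   vertex 1.8 3.6 2.0
  endloop
 endfacet
 facet normal -0.917 -0.330 -0.224
  outer loop
   vertex 0.6 2.6 2.3
   vertex 2.0 0.0 0.4
   vertex 0.2 3.1 3.2
  endloop
 endfacet
 facet normal -0.604 0.552 -0.575
  outer loop
   vertex 0.6 2.6 2.3
   vertex 0.2 3.1 3.2
   vertex 1.8 3.6 2.0
  endloop
 endfacet
 facet normal 0.847 0.254 -0.466
  outer loop
   vertex 1.9 0.7 0.6
   vertex 1.8 3.6 2.0
   vertex 2.0 0.0 0.4
  endloop
 endfacet
 facet normal -0.745 0.083 -0.662
  outer loop
   vertex 1.9 0.7 0.6
   vertex 2.0 0.0 0.4
   vertex 0.6 2.6 2.3
  endloop
 endfacet
 facet normal -0.499 0.363 -0.787
  outer loop
   vertex 1.9 0.7 0.6
   vertex 0.6 2.6 2.3
   vertex 1.8 3.6 2.0
  endloop
 endfacet
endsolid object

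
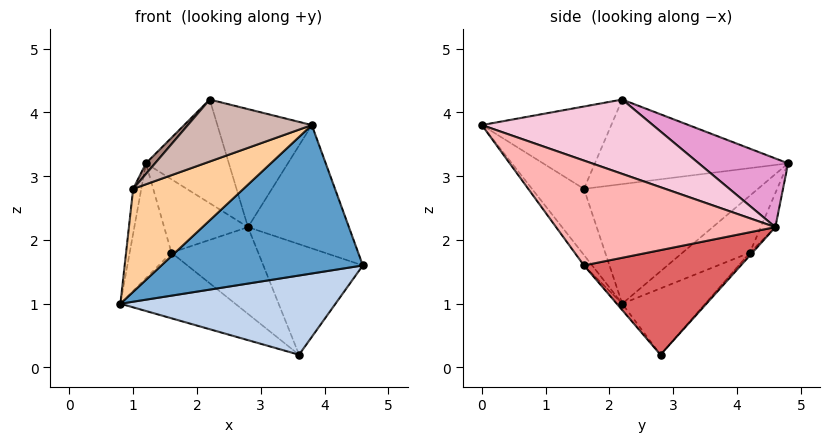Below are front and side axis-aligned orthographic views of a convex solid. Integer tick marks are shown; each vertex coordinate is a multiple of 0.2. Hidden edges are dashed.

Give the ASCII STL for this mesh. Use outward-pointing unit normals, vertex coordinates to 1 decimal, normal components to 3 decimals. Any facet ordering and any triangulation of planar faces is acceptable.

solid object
 facet normal -0.033 -0.803 -0.596
  outer loop
   vertex 3.8 0.0 3.8
   vertex 0.8 2.2 1.0
   vertex 4.6 1.6 1.6
  endloop
 endfacet
 facet normal -0.019 -0.766 -0.643
  outer loop
   vertex 3.6 2.8 0.2
   vertex 4.6 1.6 1.6
   vertex 0.8 2.2 1.0
  endloop
 endfacet
 facet normal -0.991 0.046 0.126
  outer loop
   vertex 1.0 1.6 2.8
   vertex 1.2 4.8 3.2
   vertex 0.8 2.2 1.0
  endloop
 endfacet
 facet normal -0.413 -0.877 -0.246
  outer loop
   vertex 1.0 1.6 2.8
   vertex 0.8 2.2 1.0
   vertex 3.8 0.0 3.8
  endloop
 endfacet
 facet normal -0.769 0.478 -0.424
  outer loop
   vertex 1.6 4.2 1.8
   vertex 0.8 2.2 1.0
   vertex 1.2 4.8 3.2
  endloop
 endfacet
 facet normal -0.334 0.462 -0.822
  outer loop
   vertex 1.6 4.2 1.8
   vertex 3.6 2.8 0.2
   vertex 0.8 2.2 1.0
  endloop
 endfacet
 facet normal 0.836 0.530 -0.143
  outer loop
   vertex 2.8 4.6 2.2
   vertex 4.6 1.6 1.6
   vertex 3.6 2.8 0.2
  endloop
 endfacet
 facet normal 0.767 0.353 0.536
  outer loop
   vertex 2.8 4.6 2.2
   vertex 3.8 0.0 3.8
   vertex 4.6 1.6 1.6
  endloop
 endfacet
 facet normal -0.155 0.891 -0.426
  outer loop
   vertex 2.8 4.6 2.2
   vertex 1.6 4.2 1.8
   vertex 1.2 4.8 3.2
  endloop
 endfacet
 facet normal -0.022 0.739 -0.674
  outer loop
   vertex 2.8 4.6 2.2
   vertex 3.6 2.8 0.2
   vertex 1.6 4.2 1.8
  endloop
 endfacet
 facet normal -0.751 -0.035 0.659
  outer loop
   vertex 2.2 2.2 4.2
   vertex 1.2 4.8 3.2
   vertex 1.0 1.6 2.8
  endloop
 endfacet
 facet normal -0.533 -0.510 0.675
  outer loop
   vertex 2.2 2.2 4.2
   vertex 1.0 1.6 2.8
   vertex 3.8 0.0 3.8
  endloop
 endfacet
 facet normal 0.509 0.472 0.720
  outer loop
   vertex 2.2 2.2 4.2
   vertex 2.8 4.6 2.2
   vertex 1.2 4.8 3.2
  endloop
 endfacet
 facet normal 0.669 0.370 0.644
  outer loop
   vertex 2.2 2.2 4.2
   vertex 3.8 0.0 3.8
   vertex 2.8 4.6 2.2
  endloop
 endfacet
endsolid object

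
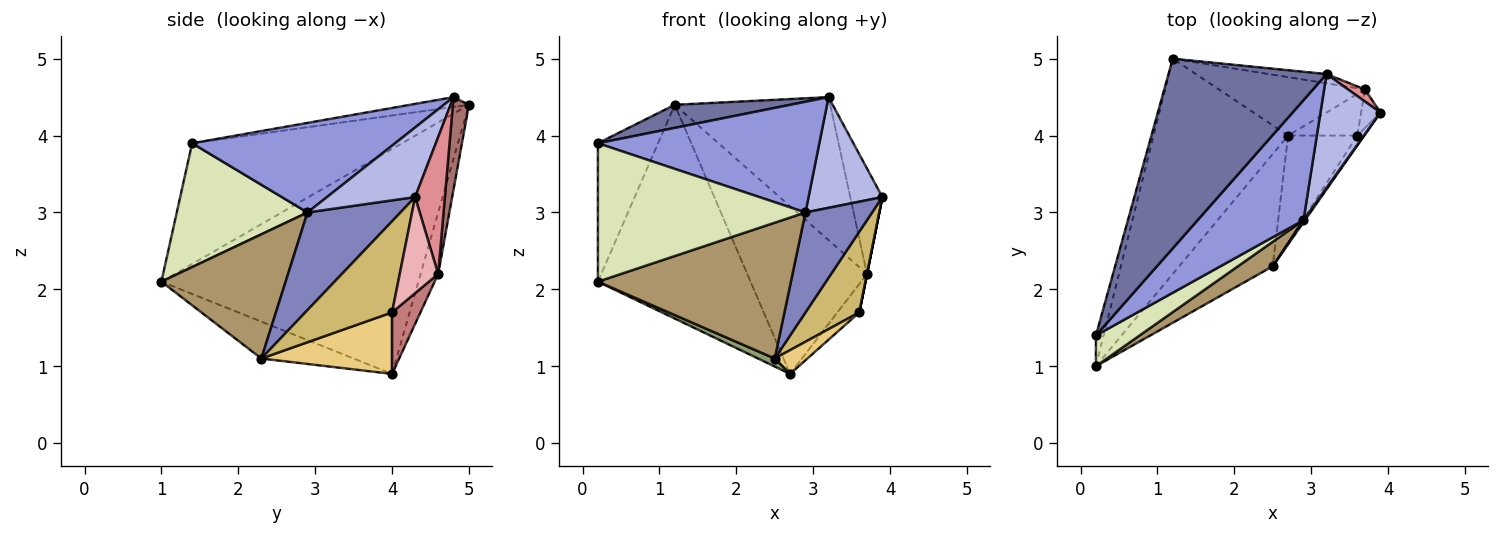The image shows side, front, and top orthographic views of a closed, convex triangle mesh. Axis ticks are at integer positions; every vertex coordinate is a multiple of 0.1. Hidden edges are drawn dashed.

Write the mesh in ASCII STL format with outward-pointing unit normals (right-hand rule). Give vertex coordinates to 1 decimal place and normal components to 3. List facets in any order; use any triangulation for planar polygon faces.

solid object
 facet normal -0.062 -0.121 0.991
  outer loop
   vertex 3.2 4.8 4.5
   vertex 1.2 5.0 4.4
   vertex 0.2 1.4 3.9
  endloop
 endfacet
 facet normal 0.813 -0.582 0.013
  outer loop
   vertex 2.9 2.9 3.0
   vertex 2.5 2.3 1.1
   vertex 3.9 4.3 3.2
  endloop
 endfacet
 facet normal 0.528 -0.576 0.624
  outer loop
   vertex 2.9 2.9 3.0
   vertex 3.2 4.8 4.5
   vertex 0.2 1.4 3.9
  endloop
 endfacet
 facet normal 0.640 -0.536 0.551
  outer loop
   vertex 2.9 2.9 3.0
   vertex 3.9 4.3 3.2
   vertex 3.2 4.8 4.5
  endloop
 endfacet
 facet normal -0.366 -0.066 -0.928
  outer loop
   vertex 0.2 1.0 2.1
   vertex 2.7 4.0 0.9
   vertex 2.5 2.3 1.1
  endloop
 endfacet
 facet normal -0.959 0.275 -0.061
  outer loop
   vertex 0.2 1.0 2.1
   vertex 0.2 1.4 3.9
   vertex 1.2 5.0 4.4
  endloop
 endfacet
 facet normal -0.765 0.454 -0.457
  outer loop
   vertex 0.2 1.0 2.1
   vertex 1.2 5.0 4.4
   vertex 2.7 4.0 0.9
  endloop
 endfacet
 facet normal 0.524 -0.832 0.185
  outer loop
   vertex 0.2 1.0 2.1
   vertex 2.9 2.9 3.0
   vertex 0.2 1.4 3.9
  endloop
 endfacet
 facet normal 0.535 -0.831 0.150
  outer loop
   vertex 0.2 1.0 2.1
   vertex 2.5 2.3 1.1
   vertex 2.9 2.9 3.0
  endloop
 endfacet
 facet normal 0.848 -0.526 -0.064
  outer loop
   vertex 3.6 4.0 1.7
   vertex 3.9 4.3 3.2
   vertex 2.5 2.3 1.1
  endloop
 endfacet
 facet normal 0.655 -0.164 -0.737
  outer loop
   vertex 3.6 4.0 1.7
   vertex 2.5 2.3 1.1
   vertex 2.7 4.0 0.9
  endloop
 endfacet
 facet normal -0.137 0.935 -0.326
  outer loop
   vertex 3.7 4.6 2.2
   vertex 2.7 4.0 0.9
   vertex 1.2 5.0 4.4
  endloop
 endfacet
 facet normal 0.102 0.993 -0.064
  outer loop
   vertex 3.7 4.6 2.2
   vertex 1.2 5.0 4.4
   vertex 3.2 4.8 4.5
  endloop
 endfacet
 facet normal 0.591 0.456 -0.665
  outer loop
   vertex 3.7 4.6 2.2
   vertex 3.6 4.0 1.7
   vertex 2.7 4.0 0.9
  endloop
 endfacet
 facet normal 0.677 0.731 0.084
  outer loop
   vertex 3.7 4.6 2.2
   vertex 3.2 4.8 4.5
   vertex 3.9 4.3 3.2
  endloop
 endfacet
 facet normal 0.981 0.000 -0.196
  outer loop
   vertex 3.7 4.6 2.2
   vertex 3.9 4.3 3.2
   vertex 3.6 4.0 1.7
  endloop
 endfacet
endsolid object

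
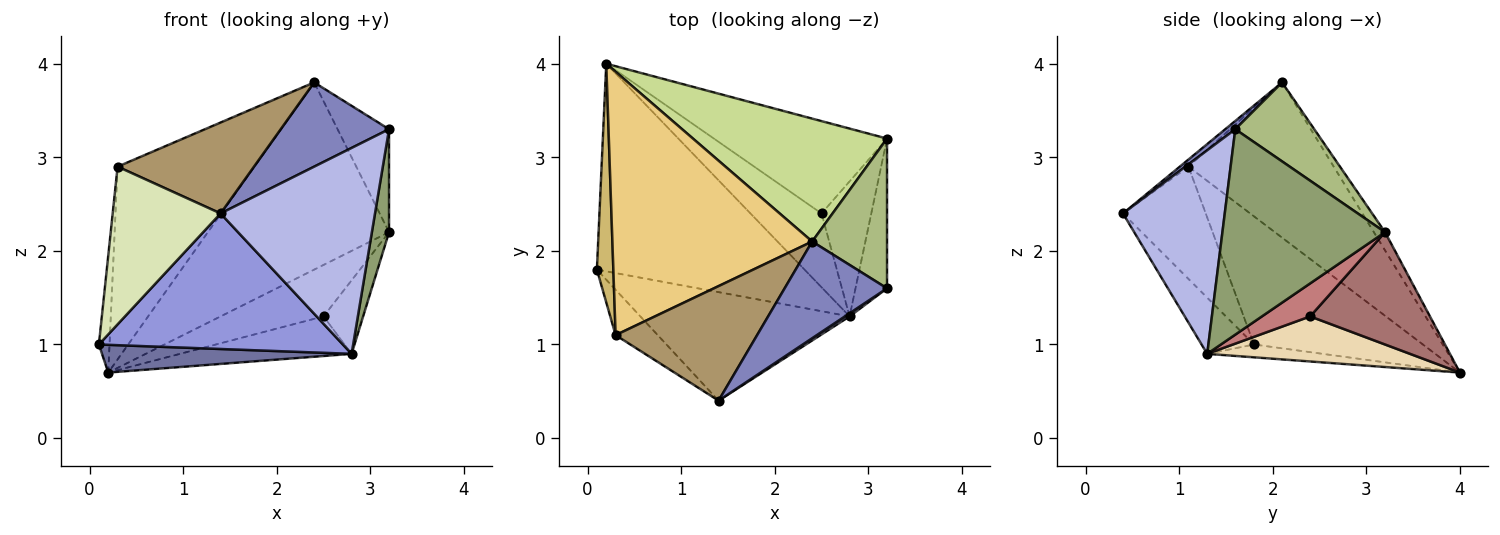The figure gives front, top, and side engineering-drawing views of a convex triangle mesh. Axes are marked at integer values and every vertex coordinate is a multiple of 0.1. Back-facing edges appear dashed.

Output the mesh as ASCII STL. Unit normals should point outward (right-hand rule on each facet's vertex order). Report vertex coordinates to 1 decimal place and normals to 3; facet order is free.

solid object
 facet normal -0.061 -0.132 -0.989
  outer loop
   vertex 2.8 1.3 0.9
   vertex 0.1 1.8 1.0
   vertex 0.2 4.0 0.7
  endloop
 endfacet
 facet normal 0.061 -0.656 0.753
  outer loop
   vertex 1.4 0.4 2.4
   vertex 3.2 1.6 3.3
   vertex 2.4 2.1 3.8
  endloop
 endfacet
 facet normal -0.165 -0.770 -0.616
  outer loop
   vertex 1.4 0.4 2.4
   vertex 0.1 1.8 1.0
   vertex 2.8 1.3 0.9
  endloop
 endfacet
 facet normal 0.550 -0.835 0.013
  outer loop
   vertex 1.4 0.4 2.4
   vertex 2.8 1.3 0.9
   vertex 3.2 1.6 3.3
  endloop
 endfacet
 facet normal 0.983 -0.104 -0.151
  outer loop
   vertex 3.2 3.2 2.2
   vertex 3.2 1.6 3.3
   vertex 2.8 1.3 0.9
  endloop
 endfacet
 facet normal 0.656 0.428 0.622
  outer loop
   vertex 3.2 3.2 2.2
   vertex 2.4 2.1 3.8
   vertex 3.2 1.6 3.3
  endloop
 endfacet
 facet normal -0.051 0.835 0.548
  outer loop
   vertex 3.2 3.2 2.2
   vertex 0.2 4.0 0.7
   vertex 2.4 2.1 3.8
  endloop
 endfacet
 facet normal -0.593 -0.774 -0.223
  outer loop
   vertex 0.3 1.1 2.9
   vertex 0.1 1.8 1.0
   vertex 1.4 0.4 2.4
  endloop
 endfacet
 facet normal -0.040 -0.621 0.783
  outer loop
   vertex 0.3 1.1 2.9
   vertex 1.4 0.4 2.4
   vertex 2.4 2.1 3.8
  endloop
 endfacet
 facet normal -0.990 0.062 0.127
  outer loop
   vertex 0.3 1.1 2.9
   vertex 0.2 4.0 0.7
   vertex 0.1 1.8 1.0
  endloop
 endfacet
 facet normal -0.531 0.500 0.684
  outer loop
   vertex 0.3 1.1 2.9
   vertex 2.4 2.1 3.8
   vertex 0.2 4.0 0.7
  endloop
 endfacet
 facet normal 0.488 0.413 -0.769
  outer loop
   vertex 2.5 2.4 1.3
   vertex 2.8 1.3 0.9
   vertex 0.2 4.0 0.7
  endloop
 endfacet
 facet normal 0.493 0.424 -0.760
  outer loop
   vertex 2.5 2.4 1.3
   vertex 0.2 4.0 0.7
   vertex 3.2 3.2 2.2
  endloop
 endfacet
 facet normal 0.503 0.413 -0.759
  outer loop
   vertex 2.5 2.4 1.3
   vertex 3.2 3.2 2.2
   vertex 2.8 1.3 0.9
  endloop
 endfacet
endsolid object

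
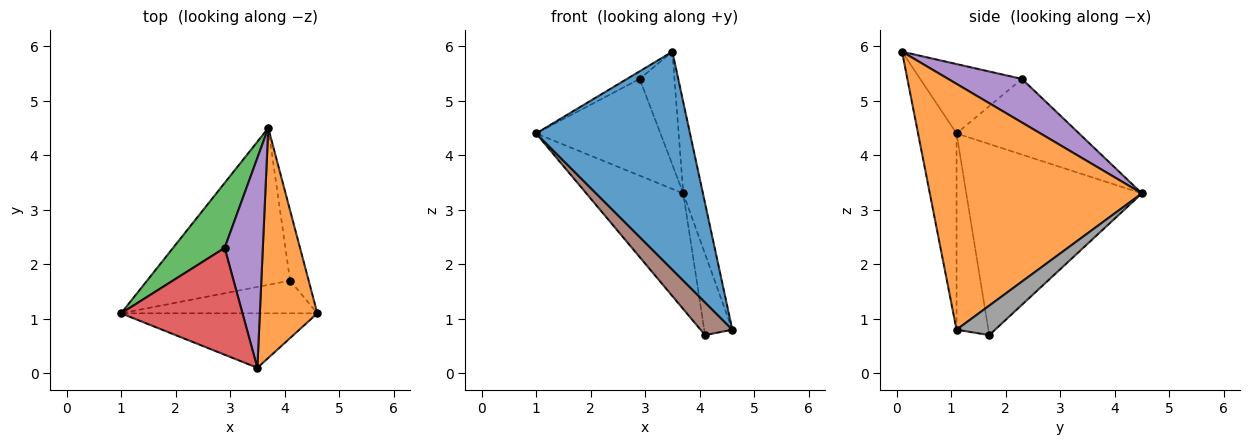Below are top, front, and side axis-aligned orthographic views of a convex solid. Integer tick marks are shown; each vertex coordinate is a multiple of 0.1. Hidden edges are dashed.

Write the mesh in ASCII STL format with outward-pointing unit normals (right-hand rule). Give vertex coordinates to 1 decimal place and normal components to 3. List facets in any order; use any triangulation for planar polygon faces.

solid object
 facet normal -0.236 -0.943 -0.236
  outer loop
   vertex 3.5 0.1 5.9
   vertex 1.0 1.1 4.4
   vertex 4.6 1.1 0.8
  endloop
 endfacet
 facet normal 0.970 0.090 0.227
  outer loop
   vertex 3.5 0.1 5.9
   vertex 4.6 1.1 0.8
   vertex 3.7 4.5 3.3
  endloop
 endfacet
 facet normal -0.633 0.642 0.432
  outer loop
   vertex 2.9 2.3 5.4
   vertex 3.7 4.5 3.3
   vertex 1.0 1.1 4.4
  endloop
 endfacet
 facet normal -0.495 0.062 0.867
  outer loop
   vertex 2.9 2.3 5.4
   vertex 1.0 1.1 4.4
   vertex 3.5 0.1 5.9
  endloop
 endfacet
 facet normal 0.709 0.334 0.621
  outer loop
   vertex 2.9 2.3 5.4
   vertex 3.5 0.1 5.9
   vertex 3.7 4.5 3.3
  endloop
 endfacet
 facet normal -0.577 -0.577 -0.577
  outer loop
   vertex 4.1 1.7 0.7
   vertex 4.6 1.1 0.8
   vertex 1.0 1.1 4.4
  endloop
 endfacet
 facet normal -0.732 0.404 -0.548
  outer loop
   vertex 4.1 1.7 0.7
   vertex 1.0 1.1 4.4
   vertex 3.7 4.5 3.3
  endloop
 endfacet
 facet normal 0.720 0.525 -0.454
  outer loop
   vertex 4.1 1.7 0.7
   vertex 3.7 4.5 3.3
   vertex 4.6 1.1 0.8
  endloop
 endfacet
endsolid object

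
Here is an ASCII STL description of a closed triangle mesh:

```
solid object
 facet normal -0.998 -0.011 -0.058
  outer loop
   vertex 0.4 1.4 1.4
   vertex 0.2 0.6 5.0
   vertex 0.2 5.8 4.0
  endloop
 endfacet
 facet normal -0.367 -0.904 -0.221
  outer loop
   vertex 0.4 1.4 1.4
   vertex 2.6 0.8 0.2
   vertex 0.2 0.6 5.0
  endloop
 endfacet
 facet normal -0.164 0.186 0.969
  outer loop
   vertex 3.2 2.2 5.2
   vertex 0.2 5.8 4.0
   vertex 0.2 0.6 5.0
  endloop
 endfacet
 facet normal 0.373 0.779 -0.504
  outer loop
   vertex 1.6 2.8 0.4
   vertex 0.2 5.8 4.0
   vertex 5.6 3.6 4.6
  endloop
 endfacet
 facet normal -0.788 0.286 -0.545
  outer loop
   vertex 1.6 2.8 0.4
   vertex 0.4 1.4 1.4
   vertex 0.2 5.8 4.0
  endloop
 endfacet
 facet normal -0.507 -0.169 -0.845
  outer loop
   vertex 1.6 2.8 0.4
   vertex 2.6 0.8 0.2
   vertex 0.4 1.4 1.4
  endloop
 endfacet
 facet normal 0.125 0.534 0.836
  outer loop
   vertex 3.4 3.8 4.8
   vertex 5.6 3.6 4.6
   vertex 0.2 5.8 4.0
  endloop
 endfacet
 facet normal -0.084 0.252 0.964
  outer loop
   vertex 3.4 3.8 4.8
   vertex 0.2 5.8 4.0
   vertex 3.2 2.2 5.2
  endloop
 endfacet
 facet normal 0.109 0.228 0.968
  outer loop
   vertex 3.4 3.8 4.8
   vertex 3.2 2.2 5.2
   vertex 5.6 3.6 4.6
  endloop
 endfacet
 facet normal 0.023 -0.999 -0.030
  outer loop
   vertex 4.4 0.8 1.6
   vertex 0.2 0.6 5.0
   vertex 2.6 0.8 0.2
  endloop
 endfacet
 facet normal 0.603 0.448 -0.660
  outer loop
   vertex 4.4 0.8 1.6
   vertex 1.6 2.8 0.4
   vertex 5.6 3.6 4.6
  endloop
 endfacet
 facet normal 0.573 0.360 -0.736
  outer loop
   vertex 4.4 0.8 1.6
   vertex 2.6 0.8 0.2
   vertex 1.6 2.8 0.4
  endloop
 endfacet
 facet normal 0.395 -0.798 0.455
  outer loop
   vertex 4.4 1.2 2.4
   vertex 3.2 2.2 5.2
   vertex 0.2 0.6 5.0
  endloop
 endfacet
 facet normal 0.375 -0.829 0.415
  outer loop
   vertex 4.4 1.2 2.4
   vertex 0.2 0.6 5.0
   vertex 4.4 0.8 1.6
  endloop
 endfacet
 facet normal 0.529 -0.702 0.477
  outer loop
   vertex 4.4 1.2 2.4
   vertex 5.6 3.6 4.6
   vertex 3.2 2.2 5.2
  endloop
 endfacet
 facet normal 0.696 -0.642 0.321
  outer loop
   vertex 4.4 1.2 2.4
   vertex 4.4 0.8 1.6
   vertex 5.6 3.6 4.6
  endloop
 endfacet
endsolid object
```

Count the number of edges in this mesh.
24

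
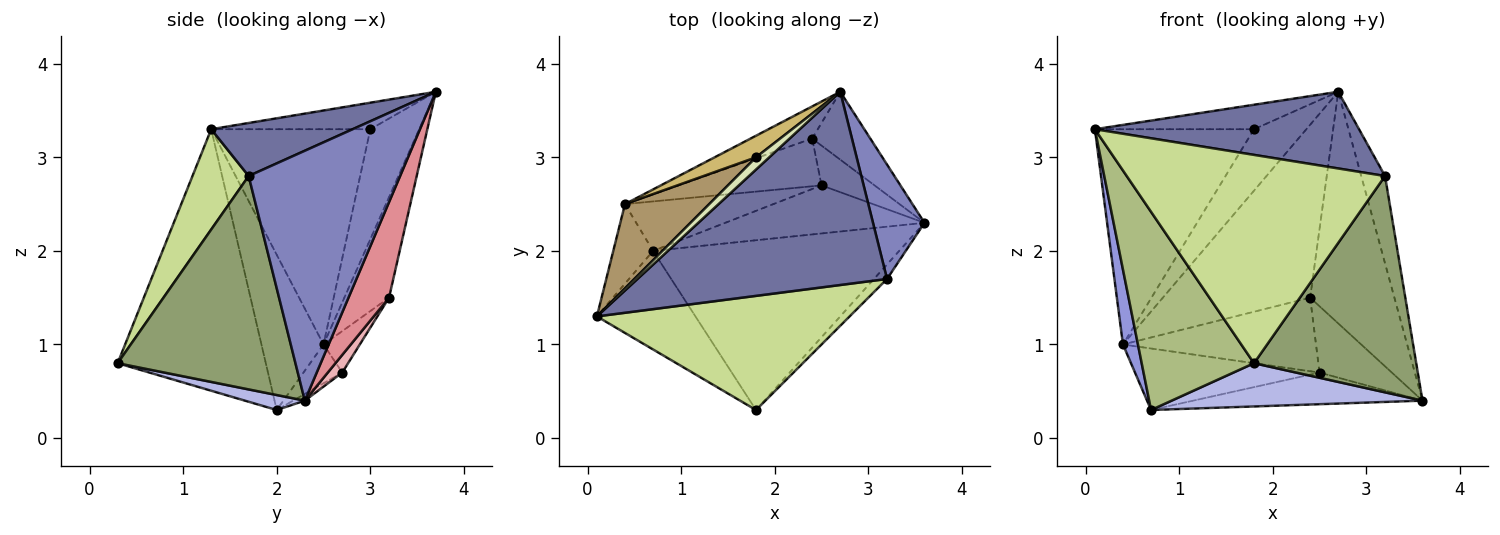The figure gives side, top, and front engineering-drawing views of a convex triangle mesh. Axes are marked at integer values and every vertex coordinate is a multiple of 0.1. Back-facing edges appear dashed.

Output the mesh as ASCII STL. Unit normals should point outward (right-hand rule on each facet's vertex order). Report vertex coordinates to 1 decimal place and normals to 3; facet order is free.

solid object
 facet normal 0.194 -0.362 0.912
  outer loop
   vertex 3.2 1.7 2.8
   vertex 2.7 3.7 3.7
   vertex 0.1 1.3 3.3
  endloop
 endfacet
 facet normal 0.968 0.152 0.199
  outer loop
   vertex 3.2 1.7 2.8
   vertex 3.6 2.3 0.4
   vertex 2.7 3.7 3.7
  endloop
 endfacet
 facet normal -0.943 -0.228 -0.242
  outer loop
   vertex 0.4 2.5 1.0
   vertex 0.7 2.0 0.3
   vertex 0.1 1.3 3.3
  endloop
 endfacet
 facet normal 0.059 -0.246 -0.967
  outer loop
   vertex 1.8 0.3 0.8
   vertex 0.7 2.0 0.3
   vertex 3.6 2.3 0.4
  endloop
 endfacet
 facet normal 0.738 -0.673 -0.045
  outer loop
   vertex 1.8 0.3 0.8
   vertex 3.6 2.3 0.4
   vertex 3.2 1.7 2.8
  endloop
 endfacet
 facet normal -0.763 -0.578 -0.288
  outer loop
   vertex 1.8 0.3 0.8
   vertex 0.1 1.3 3.3
   vertex 0.7 2.0 0.3
  endloop
 endfacet
 facet normal 0.187 -0.862 0.472
  outer loop
   vertex 1.8 0.3 0.8
   vertex 3.2 1.7 2.8
   vertex 0.1 1.3 3.3
  endloop
 endfacet
 facet normal -0.667 0.667 0.333
  outer loop
   vertex 1.8 3.0 3.3
   vertex 0.1 1.3 3.3
   vertex 2.7 3.7 3.7
  endloop
 endfacet
 facet normal -0.682 0.682 0.267
  outer loop
   vertex 1.8 3.0 3.3
   vertex 0.4 2.5 1.0
   vertex 0.1 1.3 3.3
  endloop
 endfacet
 facet normal -0.661 0.708 0.248
  outer loop
   vertex 1.8 3.0 3.3
   vertex 2.7 3.7 3.7
   vertex 0.4 2.5 1.0
  endloop
 endfacet
 facet normal -0.028 0.549 -0.835
  outer loop
   vertex 2.5 2.7 0.7
   vertex 3.6 2.3 0.4
   vertex 0.7 2.0 0.3
  endloop
 endfacet
 facet normal -0.162 0.769 -0.619
  outer loop
   vertex 2.5 2.7 0.7
   vertex 0.7 2.0 0.3
   vertex 0.4 2.5 1.0
  endloop
 endfacet
 facet normal -0.286 0.942 -0.175
  outer loop
   vertex 2.4 3.2 1.5
   vertex 0.4 2.5 1.0
   vertex 2.7 3.7 3.7
  endloop
 endfacet
 facet normal -0.156 0.829 -0.537
  outer loop
   vertex 2.4 3.2 1.5
   vertex 2.5 2.7 0.7
   vertex 0.4 2.5 1.0
  endloop
 endfacet
 facet normal 0.419 0.871 -0.255
  outer loop
   vertex 2.4 3.2 1.5
   vertex 2.7 3.7 3.7
   vertex 3.6 2.3 0.4
  endloop
 endfacet
 facet normal 0.169 0.845 -0.507
  outer loop
   vertex 2.4 3.2 1.5
   vertex 3.6 2.3 0.4
   vertex 2.5 2.7 0.7
  endloop
 endfacet
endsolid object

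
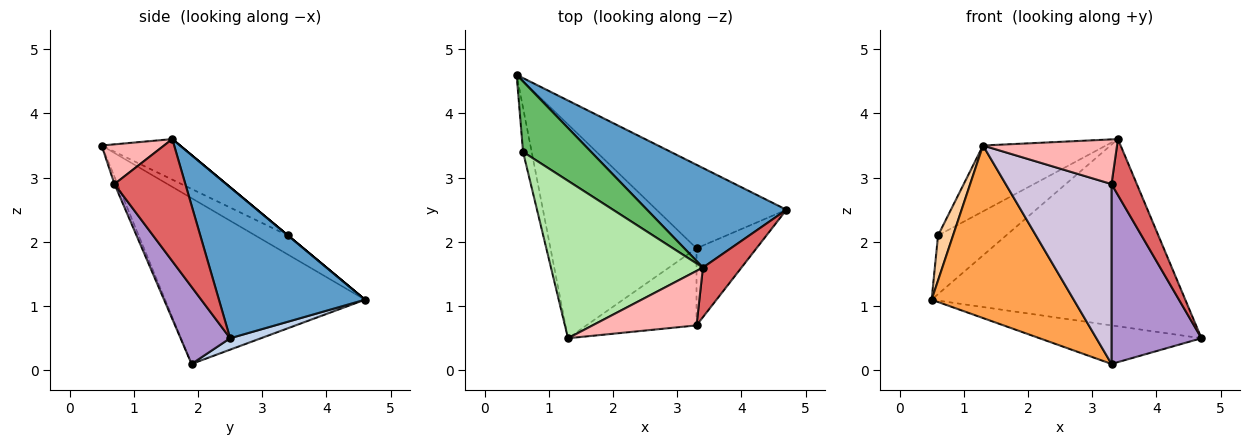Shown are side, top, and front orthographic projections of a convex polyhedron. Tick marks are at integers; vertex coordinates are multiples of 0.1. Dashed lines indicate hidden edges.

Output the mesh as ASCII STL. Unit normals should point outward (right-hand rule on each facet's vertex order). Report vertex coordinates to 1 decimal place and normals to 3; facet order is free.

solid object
 facet normal 0.453 0.787 0.419
  outer loop
   vertex 3.4 1.6 3.6
   vertex 4.7 2.5 0.5
   vertex 0.5 4.6 1.1
  endloop
 endfacet
 facet normal 0.080 0.418 -0.905
  outer loop
   vertex 3.3 1.9 0.1
   vertex 0.5 4.6 1.1
   vertex 4.7 2.5 0.5
  endloop
 endfacet
 facet normal -0.662 -0.471 -0.583
  outer loop
   vertex 3.3 1.9 0.1
   vertex 1.3 0.5 3.5
   vertex 0.5 4.6 1.1
  endloop
 endfacet
 facet normal -0.841 -0.386 -0.379
  outer loop
   vertex 0.6 3.4 2.1
   vertex 0.5 4.6 1.1
   vertex 1.3 0.5 3.5
  endloop
 endfacet
 facet normal 0.000 0.640 0.768
  outer loop
   vertex 0.6 3.4 2.1
   vertex 3.4 1.6 3.6
   vertex 0.5 4.6 1.1
  endloop
 endfacet
 facet normal -0.239 0.375 0.896
  outer loop
   vertex 0.6 3.4 2.1
   vertex 1.3 0.5 3.5
   vertex 3.4 1.6 3.6
  endloop
 endfacet
 facet normal 0.903 -0.322 0.285
  outer loop
   vertex 3.3 0.7 2.9
   vertex 4.7 2.5 0.5
   vertex 3.4 1.6 3.6
  endloop
 endfacet
 facet normal 0.283 -0.608 0.742
  outer loop
   vertex 3.3 0.7 2.9
   vertex 3.4 1.6 3.6
   vertex 1.3 0.5 3.5
  endloop
 endfacet
 facet normal 0.452 -0.820 -0.351
  outer loop
   vertex 3.3 0.7 2.9
   vertex 3.3 1.9 0.1
   vertex 4.7 2.5 0.5
  endloop
 endfacet
 facet normal -0.026 -0.919 -0.394
  outer loop
   vertex 3.3 0.7 2.9
   vertex 1.3 0.5 3.5
   vertex 3.3 1.9 0.1
  endloop
 endfacet
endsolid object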